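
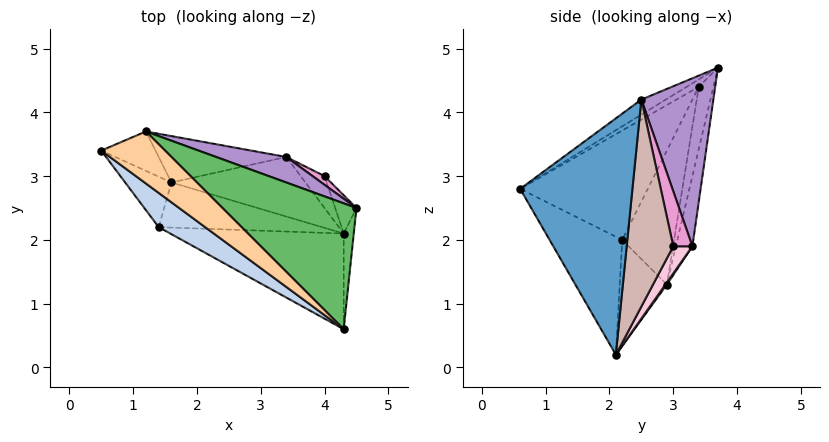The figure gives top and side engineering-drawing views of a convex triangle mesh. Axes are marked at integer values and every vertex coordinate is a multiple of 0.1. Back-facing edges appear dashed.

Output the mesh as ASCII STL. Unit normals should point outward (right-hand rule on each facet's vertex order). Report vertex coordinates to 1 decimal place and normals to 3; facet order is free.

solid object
 facet normal 0.996 -0.074 -0.042
  outer loop
   vertex 4.3 2.1 0.2
   vertex 4.5 2.5 4.2
   vertex 4.3 0.6 2.8
  endloop
 endfacet
 facet normal -0.517 -0.827 0.220
  outer loop
   vertex 1.4 2.2 2.0
   vertex 4.3 0.6 2.8
   vertex 0.5 3.4 4.4
  endloop
 endfacet
 facet normal -0.322 -0.820 -0.473
  outer loop
   vertex 1.4 2.2 2.0
   vertex 4.3 2.1 0.2
   vertex 4.3 0.6 2.8
  endloop
 endfacet
 facet normal -0.093 -0.587 0.805
  outer loop
   vertex 1.2 3.7 4.7
   vertex 0.5 3.4 4.4
   vertex 4.3 0.6 2.8
  endloop
 endfacet
 facet normal -0.090 -0.585 0.806
  outer loop
   vertex 1.2 3.7 4.7
   vertex 4.3 0.6 2.8
   vertex 4.5 2.5 4.2
  endloop
 endfacet
 facet normal -0.288 0.924 -0.251
  outer loop
   vertex 1.6 2.9 1.3
   vertex 0.5 3.4 4.4
   vertex 1.2 3.7 4.7
  endloop
 endfacet
 facet normal -0.944 -0.056 -0.326
  outer loop
   vertex 1.6 2.9 1.3
   vertex 1.4 2.2 2.0
   vertex 0.5 3.4 4.4
  endloop
 endfacet
 facet normal -0.449 -0.564 -0.693
  outer loop
   vertex 1.6 2.9 1.3
   vertex 4.3 2.1 0.2
   vertex 1.4 2.2 2.0
  endloop
 endfacet
 facet normal 0.358 0.922 0.149
  outer loop
   vertex 3.4 3.3 1.9
   vertex 1.2 3.7 4.7
   vertex 4.5 2.5 4.2
  endloop
 endfacet
 facet normal 0.009 0.819 -0.573
  outer loop
   vertex 3.4 3.3 1.9
   vertex 4.3 2.1 0.2
   vertex 1.6 2.9 1.3
  endloop
 endfacet
 facet normal -0.133 0.961 -0.242
  outer loop
   vertex 3.4 3.3 1.9
   vertex 1.6 2.9 1.3
   vertex 1.2 3.7 4.7
  endloop
 endfacet
 facet normal 0.881 0.465 -0.091
  outer loop
   vertex 4.0 3.0 1.9
   vertex 4.5 2.5 4.2
   vertex 4.3 2.1 0.2
  endloop
 endfacet
 facet normal 0.445 0.890 0.097
  outer loop
   vertex 4.0 3.0 1.9
   vertex 3.4 3.3 1.9
   vertex 4.5 2.5 4.2
  endloop
 endfacet
 facet normal 0.416 0.832 -0.367
  outer loop
   vertex 4.0 3.0 1.9
   vertex 4.3 2.1 0.2
   vertex 3.4 3.3 1.9
  endloop
 endfacet
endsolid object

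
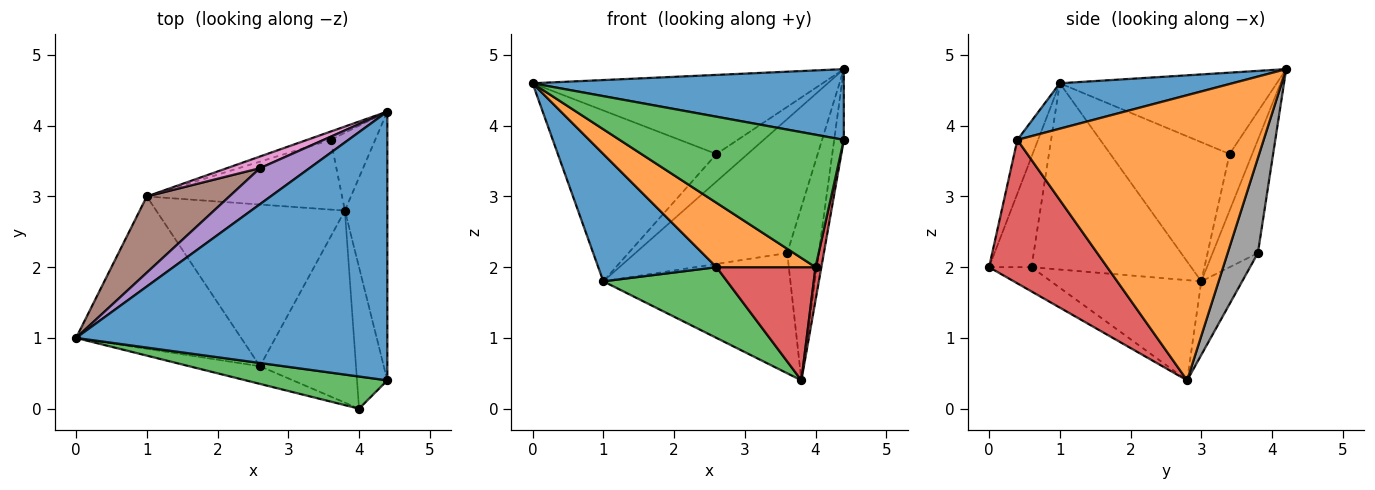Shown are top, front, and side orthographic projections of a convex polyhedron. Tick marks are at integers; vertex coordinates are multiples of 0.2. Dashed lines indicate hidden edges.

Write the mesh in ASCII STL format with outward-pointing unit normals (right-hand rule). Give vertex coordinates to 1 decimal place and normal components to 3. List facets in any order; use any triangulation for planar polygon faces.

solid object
 facet normal 0.140 -0.252 0.958
  outer loop
   vertex 4.4 4.2 4.8
   vertex 0.0 1.0 4.6
   vertex 4.4 0.4 3.8
  endloop
 endfacet
 facet normal 0.988 0.039 -0.147
  outer loop
   vertex 3.8 2.8 0.4
   vertex 4.4 4.2 4.8
   vertex 4.4 0.4 3.8
  endloop
 endfacet
 facet normal -0.089 -0.968 0.235
  outer loop
   vertex 4.0 0.0 2.0
   vertex 4.4 0.4 3.8
   vertex 0.0 1.0 4.6
  endloop
 endfacet
 facet normal 0.977 -0.048 -0.206
  outer loop
   vertex 4.0 0.0 2.0
   vertex 3.8 2.8 0.4
   vertex 4.4 0.4 3.8
  endloop
 endfacet
 facet normal -0.563 0.752 0.343
  outer loop
   vertex 2.6 3.4 3.6
   vertex 0.0 1.0 4.6
   vertex 4.4 4.2 4.8
  endloop
 endfacet
 facet normal -0.566 0.753 0.336
  outer loop
   vertex 2.6 3.4 3.6
   vertex 1.0 3.0 1.8
   vertex 0.0 1.0 4.6
  endloop
 endfacet
 facet normal -0.556 0.765 0.325
  outer loop
   vertex 2.6 3.4 3.6
   vertex 4.4 4.2 4.8
   vertex 1.0 3.0 1.8
  endloop
 endfacet
 facet normal 0.659 0.687 -0.308
  outer loop
   vertex 3.6 3.8 2.2
   vertex 4.4 4.2 4.8
   vertex 3.8 2.8 0.4
  endloop
 endfacet
 facet normal -0.285 0.957 -0.059
  outer loop
   vertex 3.6 3.8 2.2
   vertex 1.0 3.0 1.8
   vertex 4.4 4.2 4.8
  endloop
 endfacet
 facet normal -0.186 0.850 -0.493
  outer loop
   vertex 3.6 3.8 2.2
   vertex 3.8 2.8 0.4
   vertex 1.0 3.0 1.8
  endloop
 endfacet
 facet normal -0.655 -0.485 -0.580
  outer loop
   vertex 2.6 0.6 2.0
   vertex 0.0 1.0 4.6
   vertex 1.0 3.0 1.8
  endloop
 endfacet
 facet normal -0.382 -0.891 -0.245
  outer loop
   vertex 2.6 0.6 2.0
   vertex 4.0 0.0 2.0
   vertex 0.0 1.0 4.6
  endloop
 endfacet
 facet normal -0.438 -0.360 -0.824
  outer loop
   vertex 2.6 0.6 2.0
   vertex 1.0 3.0 1.8
   vertex 3.8 2.8 0.4
  endloop
 endfacet
 facet normal -0.213 -0.496 -0.842
  outer loop
   vertex 2.6 0.6 2.0
   vertex 3.8 2.8 0.4
   vertex 4.0 0.0 2.0
  endloop
 endfacet
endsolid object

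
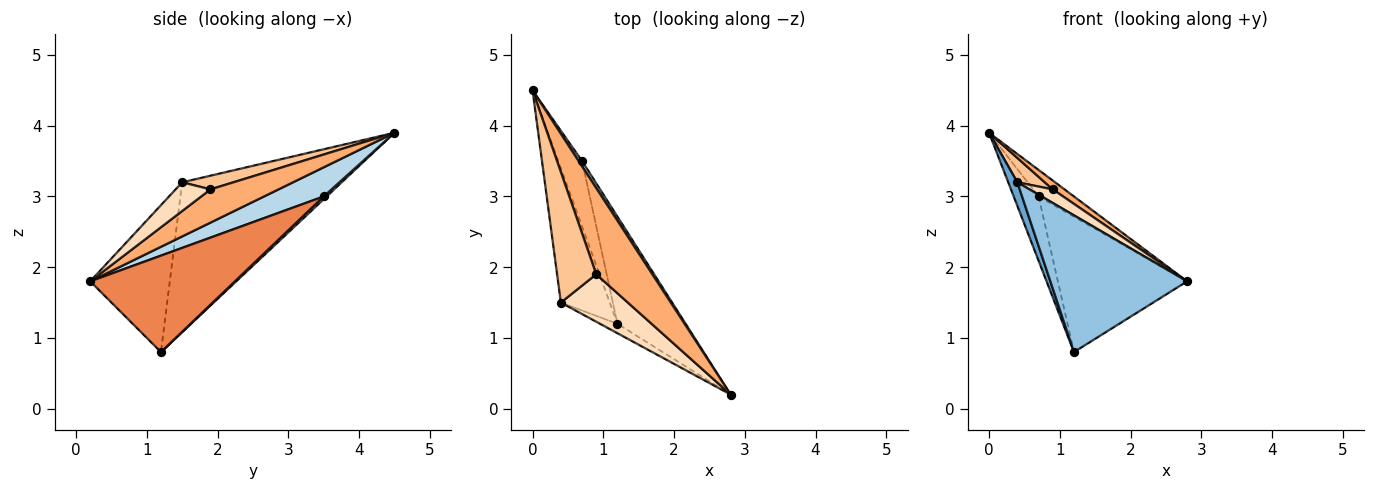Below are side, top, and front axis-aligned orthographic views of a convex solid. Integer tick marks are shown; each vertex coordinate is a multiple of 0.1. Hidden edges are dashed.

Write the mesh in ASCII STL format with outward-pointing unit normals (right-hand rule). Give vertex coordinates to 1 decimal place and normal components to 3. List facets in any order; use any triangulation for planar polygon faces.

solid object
 facet normal -0.949 -0.054 -0.310
  outer loop
   vertex 0.4 1.5 3.2
   vertex 0.0 4.5 3.9
   vertex 1.2 1.2 0.8
  endloop
 endfacet
 facet normal -0.502 -0.863 -0.060
  outer loop
   vertex 0.4 1.5 3.2
   vertex 1.2 1.2 0.8
   vertex 2.8 0.2 1.8
  endloop
 endfacet
 facet normal 0.856 0.508 0.102
  outer loop
   vertex 0.7 3.5 3.0
   vertex 0.0 4.5 3.9
   vertex 2.8 0.2 1.8
  endloop
 endfacet
 facet normal 0.083 0.698 -0.711
  outer loop
   vertex 0.7 3.5 3.0
   vertex 1.2 1.2 0.8
   vertex 0.0 4.5 3.9
  endloop
 endfacet
 facet normal 0.660 0.589 -0.466
  outer loop
   vertex 0.7 3.5 3.0
   vertex 2.8 0.2 1.8
   vertex 1.2 1.2 0.8
  endloop
 endfacet
 facet normal 0.508 -0.088 0.857
  outer loop
   vertex 0.9 1.9 3.1
   vertex 2.8 0.2 1.8
   vertex 0.0 4.5 3.9
  endloop
 endfacet
 facet normal 0.325 -0.174 0.930
  outer loop
   vertex 0.9 1.9 3.1
   vertex 0.0 4.5 3.9
   vertex 0.4 1.5 3.2
  endloop
 endfacet
 facet normal 0.381 -0.254 0.889
  outer loop
   vertex 0.9 1.9 3.1
   vertex 0.4 1.5 3.2
   vertex 2.8 0.2 1.8
  endloop
 endfacet
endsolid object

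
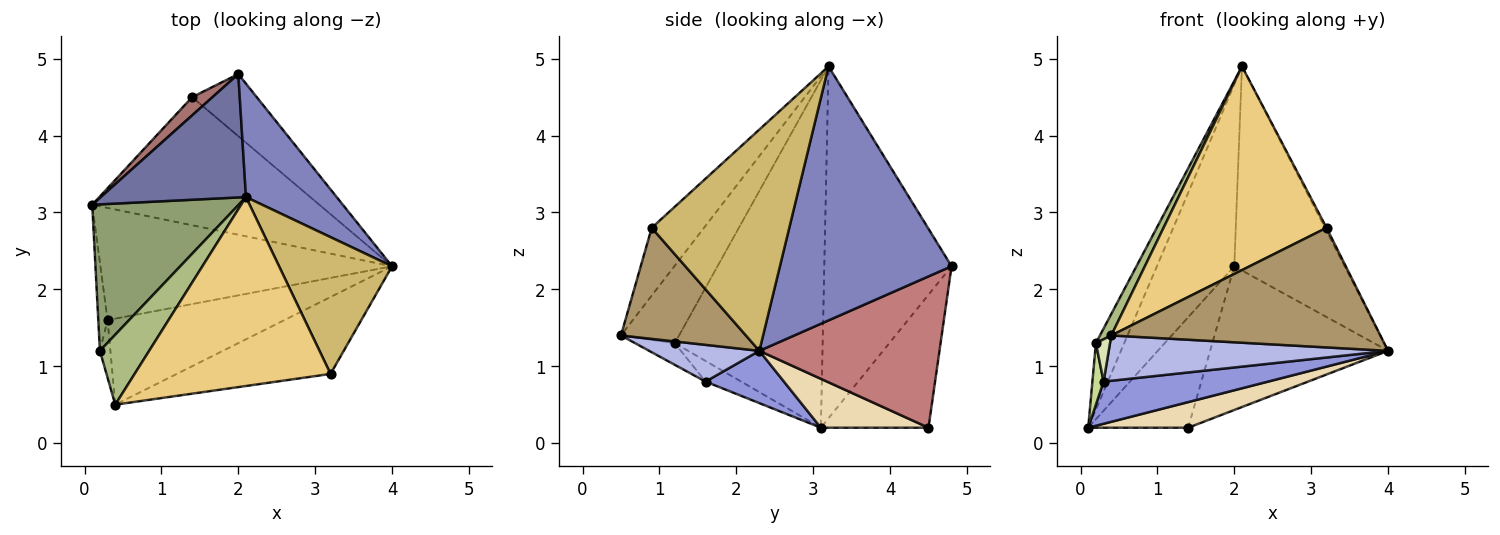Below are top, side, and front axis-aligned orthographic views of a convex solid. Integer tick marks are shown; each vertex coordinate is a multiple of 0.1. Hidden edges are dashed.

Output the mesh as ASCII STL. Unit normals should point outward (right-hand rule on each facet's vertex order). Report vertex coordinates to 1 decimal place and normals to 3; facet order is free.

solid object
 facet normal -0.806 0.490 0.332
  outer loop
   vertex 2.0 4.8 2.3
   vertex 0.1 3.1 0.2
   vertex 2.1 3.2 4.9
  endloop
 endfacet
 facet normal 0.806 0.518 0.288
  outer loop
   vertex 2.0 4.8 2.3
   vertex 2.1 3.2 4.9
   vertex 4.0 2.3 1.2
  endloop
 endfacet
 facet normal 0.165 -0.347 -0.923
  outer loop
   vertex 0.3 1.6 0.8
   vertex 0.1 3.1 0.2
   vertex 4.0 2.3 1.2
  endloop
 endfacet
 facet normal 0.181 -0.458 -0.870
  outer loop
   vertex 0.3 1.6 0.8
   vertex 4.0 2.3 1.2
   vertex 0.4 0.5 1.4
  endloop
 endfacet
 facet normal -0.907 0.174 0.382
  outer loop
   vertex 0.2 1.2 1.3
   vertex 2.1 3.2 4.9
   vertex 0.1 3.1 0.2
  endloop
 endfacet
 facet normal -0.833 -0.162 0.530
  outer loop
   vertex 0.2 1.2 1.3
   vertex 0.4 0.5 1.4
   vertex 2.1 3.2 4.9
  endloop
 endfacet
 facet normal -0.876 -0.275 -0.395
  outer loop
   vertex 0.2 1.2 1.3
   vertex 0.1 3.1 0.2
   vertex 0.3 1.6 0.8
  endloop
 endfacet
 facet normal -0.857 -0.304 -0.415
  outer loop
   vertex 0.2 1.2 1.3
   vertex 0.3 1.6 0.8
   vertex 0.4 0.5 1.4
  endloop
 endfacet
 facet normal 0.364 -0.784 -0.504
  outer loop
   vertex 3.2 0.9 2.8
   vertex 0.4 0.5 1.4
   vertex 4.0 2.3 1.2
  endloop
 endfacet
 facet normal 0.891 0.011 0.455
  outer loop
   vertex 3.2 0.9 2.8
   vertex 4.0 2.3 1.2
   vertex 2.1 3.2 4.9
  endloop
 endfacet
 facet normal -0.229 -0.714 0.662
  outer loop
   vertex 3.2 0.9 2.8
   vertex 2.1 3.2 4.9
   vertex 0.4 0.5 1.4
  endloop
 endfacet
 facet normal 0.207 -0.192 -0.959
  outer loop
   vertex 1.4 4.5 0.2
   vertex 4.0 2.3 1.2
   vertex 0.1 3.1 0.2
  endloop
 endfacet
 facet normal -0.728 0.676 0.111
  outer loop
   vertex 1.4 4.5 0.2
   vertex 0.1 3.1 0.2
   vertex 2.0 4.8 2.3
  endloop
 endfacet
 facet normal 0.681 0.672 -0.291
  outer loop
   vertex 1.4 4.5 0.2
   vertex 2.0 4.8 2.3
   vertex 4.0 2.3 1.2
  endloop
 endfacet
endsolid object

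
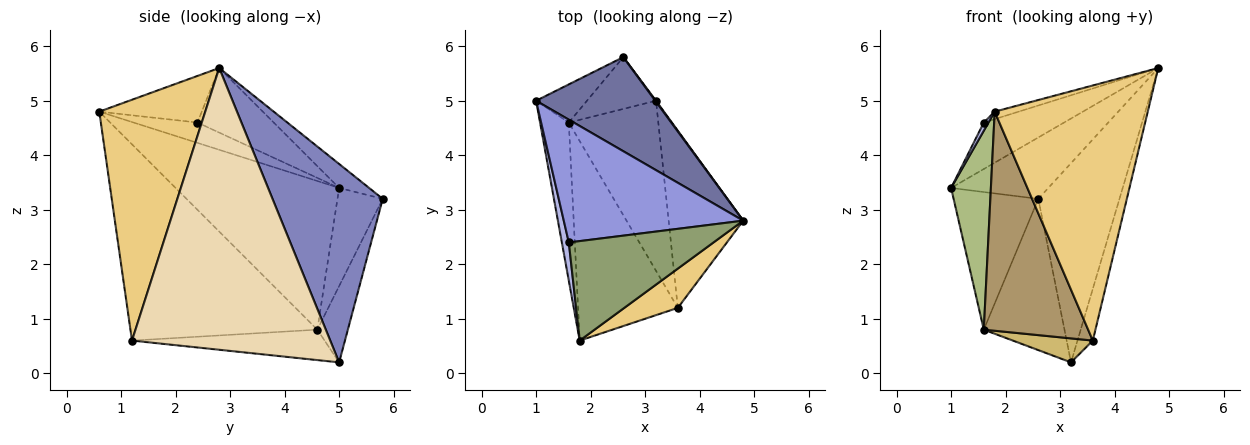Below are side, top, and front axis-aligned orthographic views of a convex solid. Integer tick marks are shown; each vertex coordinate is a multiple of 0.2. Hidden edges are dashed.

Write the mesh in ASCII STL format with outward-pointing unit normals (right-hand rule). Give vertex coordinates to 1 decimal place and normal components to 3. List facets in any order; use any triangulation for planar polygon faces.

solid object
 facet normal -0.166 0.539 0.826
  outer loop
   vertex 2.6 5.8 3.2
   vertex 1.0 5.0 3.4
   vertex 4.8 2.8 5.6
  endloop
 endfacet
 facet normal 0.805 0.593 0.003
  outer loop
   vertex 2.6 5.8 3.2
   vertex 4.8 2.8 5.6
   vertex 3.2 5.0 0.2
  endloop
 endfacet
 facet normal -0.319 0.336 0.886
  outer loop
   vertex 1.6 2.4 4.6
   vertex 4.8 2.8 5.6
   vertex 1.0 5.0 3.4
  endloop
 endfacet
 facet normal -0.944 -0.069 0.322
  outer loop
   vertex 1.6 2.4 4.6
   vertex 1.0 5.0 3.4
   vertex 1.8 0.6 4.8
  endloop
 endfacet
 facet normal -0.306 0.072 0.949
  outer loop
   vertex 1.6 2.4 4.6
   vertex 1.8 0.6 4.8
   vertex 4.8 2.8 5.6
  endloop
 endfacet
 facet normal -0.955 -0.232 -0.185
  outer loop
   vertex 1.6 4.6 0.8
   vertex 1.8 0.6 4.8
   vertex 1.0 5.0 3.4
  endloop
 endfacet
 facet normal -0.458 0.857 -0.237
  outer loop
   vertex 1.6 4.6 0.8
   vertex 1.0 5.0 3.4
   vertex 2.6 5.8 3.2
  endloop
 endfacet
 facet normal -0.337 0.891 -0.305
  outer loop
   vertex 1.6 4.6 0.8
   vertex 2.6 5.8 3.2
   vertex 3.2 5.0 0.2
  endloop
 endfacet
 facet normal -0.798 -0.446 -0.406
  outer loop
   vertex 3.6 1.2 0.6
   vertex 1.8 0.6 4.8
   vertex 1.6 4.6 0.8
  endloop
 endfacet
 facet normal -0.319 -0.132 -0.939
  outer loop
   vertex 3.6 1.2 0.6
   vertex 1.6 4.6 0.8
   vertex 3.2 5.0 0.2
  endloop
 endfacet
 facet normal 0.565 -0.816 0.125
  outer loop
   vertex 3.6 1.2 0.6
   vertex 4.8 2.8 5.6
   vertex 1.8 0.6 4.8
  endloop
 endfacet
 facet normal 0.964 0.075 -0.255
  outer loop
   vertex 3.6 1.2 0.6
   vertex 3.2 5.0 0.2
   vertex 4.8 2.8 5.6
  endloop
 endfacet
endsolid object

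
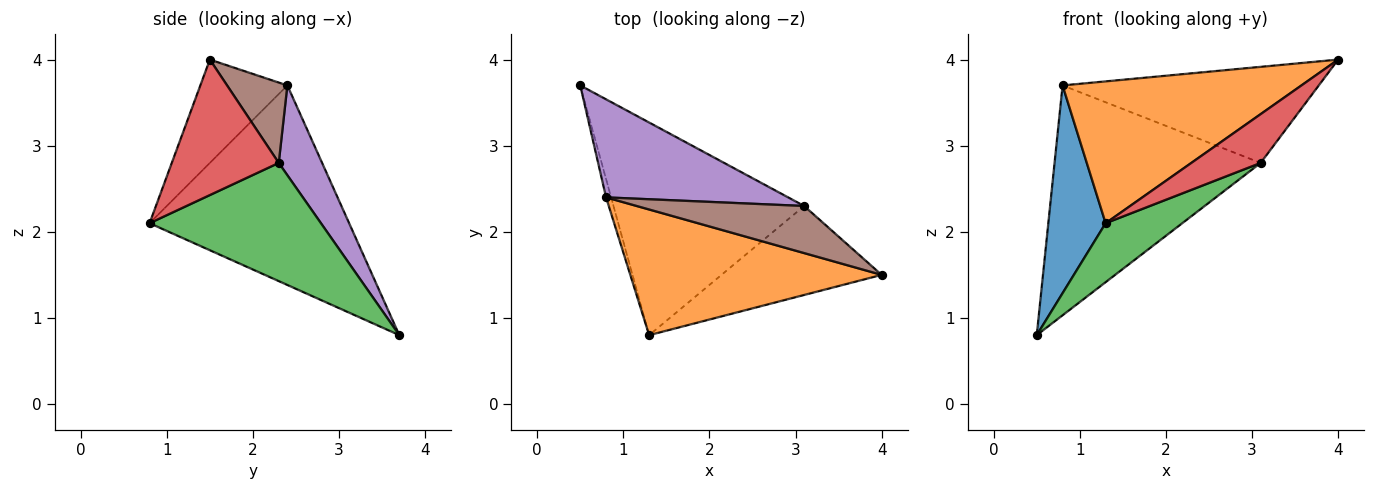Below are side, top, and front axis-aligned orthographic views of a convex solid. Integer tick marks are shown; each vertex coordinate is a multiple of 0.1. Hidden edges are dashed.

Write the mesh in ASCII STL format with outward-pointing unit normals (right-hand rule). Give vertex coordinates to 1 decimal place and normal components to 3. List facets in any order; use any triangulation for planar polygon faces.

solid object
 facet normal -0.961 -0.276 -0.024
  outer loop
   vertex 0.8 2.4 3.7
   vertex 0.5 3.7 0.8
   vertex 1.3 0.8 2.1
  endloop
 endfacet
 facet normal -0.263 -0.722 0.640
  outer loop
   vertex 0.8 2.4 3.7
   vertex 1.3 0.8 2.1
   vertex 4.0 1.5 4.0
  endloop
 endfacet
 facet normal 0.513 -0.229 -0.827
  outer loop
   vertex 3.1 2.3 2.8
   vertex 1.3 0.8 2.1
   vertex 0.5 3.7 0.8
  endloop
 endfacet
 facet normal 0.596 -0.386 -0.704
  outer loop
   vertex 3.1 2.3 2.8
   vertex 4.0 1.5 4.0
   vertex 1.3 0.8 2.1
  endloop
 endfacet
 facet normal 0.190 0.903 0.385
  outer loop
   vertex 3.1 2.3 2.8
   vertex 0.5 3.7 0.8
   vertex 0.8 2.4 3.7
  endloop
 endfacet
 facet normal 0.207 0.879 0.431
  outer loop
   vertex 3.1 2.3 2.8
   vertex 0.8 2.4 3.7
   vertex 4.0 1.5 4.0
  endloop
 endfacet
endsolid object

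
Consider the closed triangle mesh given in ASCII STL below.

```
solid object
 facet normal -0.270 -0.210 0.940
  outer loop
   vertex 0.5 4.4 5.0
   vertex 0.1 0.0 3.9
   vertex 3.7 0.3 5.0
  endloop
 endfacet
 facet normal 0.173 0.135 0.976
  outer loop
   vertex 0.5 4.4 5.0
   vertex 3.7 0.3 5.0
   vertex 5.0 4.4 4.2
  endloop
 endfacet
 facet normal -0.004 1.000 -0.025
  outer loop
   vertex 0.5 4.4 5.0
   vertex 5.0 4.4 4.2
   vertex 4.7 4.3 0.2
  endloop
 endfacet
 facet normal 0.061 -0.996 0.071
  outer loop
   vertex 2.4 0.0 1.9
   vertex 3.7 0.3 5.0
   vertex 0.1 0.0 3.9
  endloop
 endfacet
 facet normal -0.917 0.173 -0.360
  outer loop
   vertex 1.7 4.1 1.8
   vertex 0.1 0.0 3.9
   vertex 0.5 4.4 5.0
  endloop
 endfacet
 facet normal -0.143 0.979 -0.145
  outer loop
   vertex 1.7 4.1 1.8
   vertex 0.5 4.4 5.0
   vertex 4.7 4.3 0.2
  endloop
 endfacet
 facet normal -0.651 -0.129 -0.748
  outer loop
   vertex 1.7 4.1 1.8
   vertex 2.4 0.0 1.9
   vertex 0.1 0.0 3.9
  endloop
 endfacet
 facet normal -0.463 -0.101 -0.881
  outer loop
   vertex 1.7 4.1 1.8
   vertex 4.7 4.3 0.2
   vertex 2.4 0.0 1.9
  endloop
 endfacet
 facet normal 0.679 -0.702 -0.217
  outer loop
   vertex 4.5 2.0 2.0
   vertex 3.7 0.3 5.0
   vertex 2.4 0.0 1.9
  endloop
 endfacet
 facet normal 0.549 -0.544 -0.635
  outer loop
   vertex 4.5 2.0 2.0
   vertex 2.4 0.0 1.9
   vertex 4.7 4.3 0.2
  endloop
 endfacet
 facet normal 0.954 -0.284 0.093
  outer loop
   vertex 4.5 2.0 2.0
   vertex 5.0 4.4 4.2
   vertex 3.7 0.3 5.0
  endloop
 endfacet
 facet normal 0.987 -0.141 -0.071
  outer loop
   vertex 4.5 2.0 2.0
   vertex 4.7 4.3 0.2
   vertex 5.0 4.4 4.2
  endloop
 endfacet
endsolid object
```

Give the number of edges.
18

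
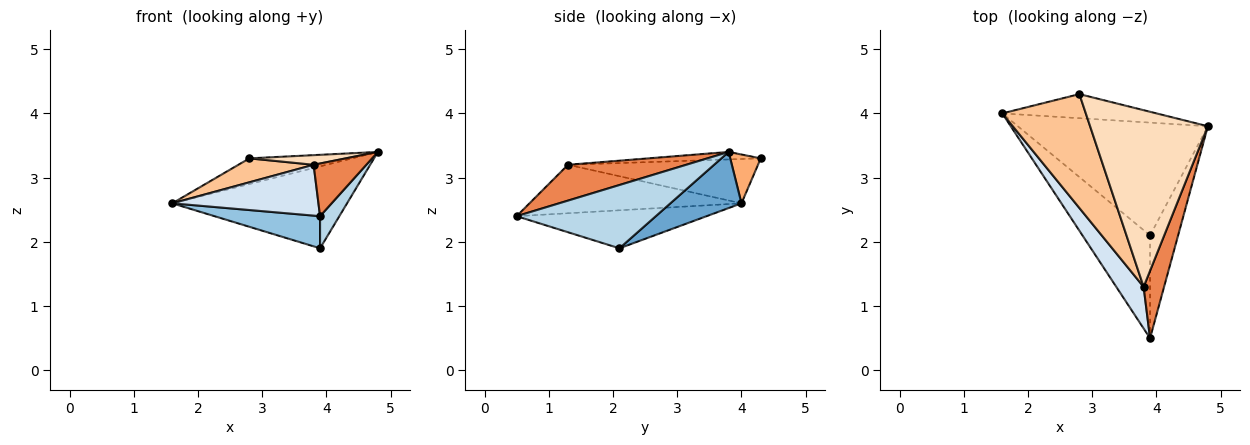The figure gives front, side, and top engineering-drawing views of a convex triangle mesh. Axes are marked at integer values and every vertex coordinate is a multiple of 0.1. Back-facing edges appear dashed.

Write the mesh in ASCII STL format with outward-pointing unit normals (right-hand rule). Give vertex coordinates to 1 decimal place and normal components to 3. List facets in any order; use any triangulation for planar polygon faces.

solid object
 facet normal 0.232 0.571 -0.787
  outer loop
   vertex 3.9 2.1 1.9
   vertex 1.6 4.0 2.6
   vertex 4.8 3.8 3.4
  endloop
 endfacet
 facet normal -0.473 -0.263 -0.841
  outer loop
   vertex 3.9 2.1 1.9
   vertex 3.9 0.5 2.4
   vertex 1.6 4.0 2.6
  endloop
 endfacet
 facet normal 0.907 -0.126 -0.402
  outer loop
   vertex 3.9 2.1 1.9
   vertex 4.8 3.8 3.4
   vertex 3.9 0.5 2.4
  endloop
 endfacet
 facet normal -0.747 -0.515 0.421
  outer loop
   vertex 3.8 1.3 3.2
   vertex 1.6 4.0 2.6
   vertex 3.9 0.5 2.4
  endloop
 endfacet
 facet normal 0.810 -0.361 0.462
  outer loop
   vertex 3.8 1.3 3.2
   vertex 3.9 0.5 2.4
   vertex 4.8 3.8 3.4
  endloop
 endfacet
 facet normal 0.212 0.713 -0.668
  outer loop
   vertex 2.8 4.3 3.3
   vertex 4.8 3.8 3.4
   vertex 1.6 4.0 2.6
  endloop
 endfacet
 facet normal -0.461 -0.183 0.868
  outer loop
   vertex 2.8 4.3 3.3
   vertex 1.6 4.0 2.6
   vertex 3.8 1.3 3.2
  endloop
 endfacet
 facet normal -0.063 -0.054 0.997
  outer loop
   vertex 2.8 4.3 3.3
   vertex 3.8 1.3 3.2
   vertex 4.8 3.8 3.4
  endloop
 endfacet
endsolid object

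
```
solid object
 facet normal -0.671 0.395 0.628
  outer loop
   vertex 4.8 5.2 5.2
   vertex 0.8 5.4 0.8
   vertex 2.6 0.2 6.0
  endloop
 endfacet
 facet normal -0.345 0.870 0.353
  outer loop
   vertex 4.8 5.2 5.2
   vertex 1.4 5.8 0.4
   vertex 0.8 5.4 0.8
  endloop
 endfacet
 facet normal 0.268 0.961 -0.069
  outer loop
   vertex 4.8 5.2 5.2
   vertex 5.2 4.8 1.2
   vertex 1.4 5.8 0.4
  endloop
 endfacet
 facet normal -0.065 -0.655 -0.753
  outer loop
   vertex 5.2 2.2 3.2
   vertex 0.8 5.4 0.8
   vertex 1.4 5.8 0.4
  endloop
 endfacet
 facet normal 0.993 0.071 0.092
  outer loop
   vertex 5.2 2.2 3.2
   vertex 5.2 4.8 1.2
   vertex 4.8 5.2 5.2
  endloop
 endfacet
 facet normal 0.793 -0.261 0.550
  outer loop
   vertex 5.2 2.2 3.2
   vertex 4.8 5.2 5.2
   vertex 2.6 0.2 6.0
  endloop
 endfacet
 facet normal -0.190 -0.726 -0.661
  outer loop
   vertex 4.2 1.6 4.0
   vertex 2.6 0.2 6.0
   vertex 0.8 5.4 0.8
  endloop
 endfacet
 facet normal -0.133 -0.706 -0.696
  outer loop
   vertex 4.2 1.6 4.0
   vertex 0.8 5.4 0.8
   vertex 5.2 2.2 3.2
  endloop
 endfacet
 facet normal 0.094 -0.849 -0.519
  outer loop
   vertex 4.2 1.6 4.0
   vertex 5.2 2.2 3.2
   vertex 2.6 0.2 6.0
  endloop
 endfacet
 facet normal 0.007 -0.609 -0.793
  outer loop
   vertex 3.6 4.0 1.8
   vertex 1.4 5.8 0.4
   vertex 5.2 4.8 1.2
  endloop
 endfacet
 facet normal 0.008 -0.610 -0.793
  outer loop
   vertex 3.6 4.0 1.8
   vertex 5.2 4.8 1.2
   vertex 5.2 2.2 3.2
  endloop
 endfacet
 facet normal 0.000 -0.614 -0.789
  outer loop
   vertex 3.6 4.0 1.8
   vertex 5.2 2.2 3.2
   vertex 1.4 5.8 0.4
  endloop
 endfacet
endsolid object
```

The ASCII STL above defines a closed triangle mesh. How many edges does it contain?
18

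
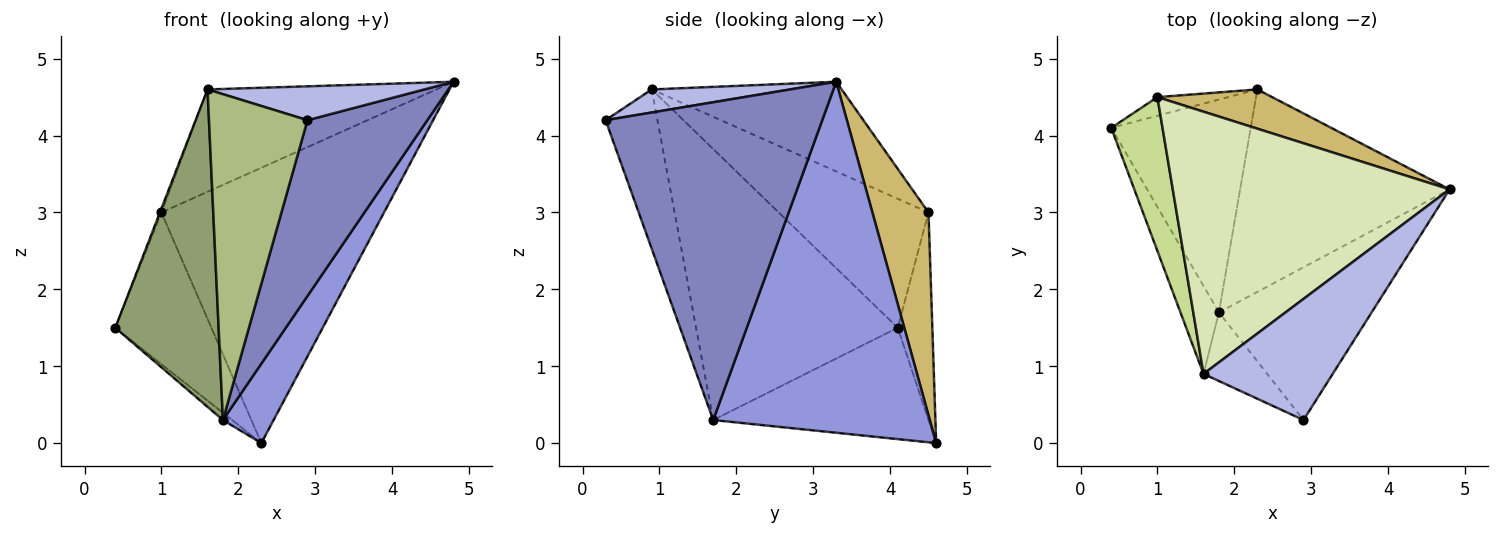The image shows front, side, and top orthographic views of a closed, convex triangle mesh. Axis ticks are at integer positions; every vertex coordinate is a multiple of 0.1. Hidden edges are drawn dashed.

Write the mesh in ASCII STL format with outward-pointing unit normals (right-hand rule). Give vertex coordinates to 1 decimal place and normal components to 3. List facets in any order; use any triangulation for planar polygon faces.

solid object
 facet normal -0.624 0.027 -0.781
  outer loop
   vertex 1.8 1.7 0.3
   vertex 0.4 4.1 1.5
   vertex 2.3 4.6 0.0
  endloop
 endfacet
 facet normal 0.807 -0.446 -0.388
  outer loop
   vertex 1.8 1.7 0.3
   vertex 4.8 3.3 4.7
   vertex 2.9 0.3 4.2
  endloop
 endfacet
 facet normal 0.842 -0.197 -0.502
  outer loop
   vertex 1.8 1.7 0.3
   vertex 2.3 4.6 0.0
   vertex 4.8 3.3 4.7
  endloop
 endfacet
 facet normal 0.169 -0.266 0.949
  outer loop
   vertex 1.6 0.9 4.6
   vertex 2.9 0.3 4.2
   vertex 4.8 3.3 4.7
  endloop
 endfacet
 facet normal -0.883 -0.452 -0.125
  outer loop
   vertex 1.6 0.9 4.6
   vertex 0.4 4.1 1.5
   vertex 1.8 1.7 0.3
  endloop
 endfacet
 facet normal -0.458 -0.870 -0.183
  outer loop
   vertex 1.6 0.9 4.6
   vertex 1.8 1.7 0.3
   vertex 2.9 0.3 4.2
  endloop
 endfacet
 facet normal -0.929 0.009 0.369
  outer loop
   vertex 1.0 4.5 3.0
   vertex 0.4 4.1 1.5
   vertex 1.6 0.9 4.6
  endloop
 endfacet
 facet normal -0.289 0.348 0.892
  outer loop
   vertex 1.0 4.5 3.0
   vertex 1.6 0.9 4.6
   vertex 4.8 3.3 4.7
  endloop
 endfacet
 facet normal -0.336 0.935 -0.115
  outer loop
   vertex 1.0 4.5 3.0
   vertex 2.3 4.6 0.0
   vertex 0.4 4.1 1.5
  endloop
 endfacet
 facet normal 0.242 0.961 0.137
  outer loop
   vertex 1.0 4.5 3.0
   vertex 4.8 3.3 4.7
   vertex 2.3 4.6 0.0
  endloop
 endfacet
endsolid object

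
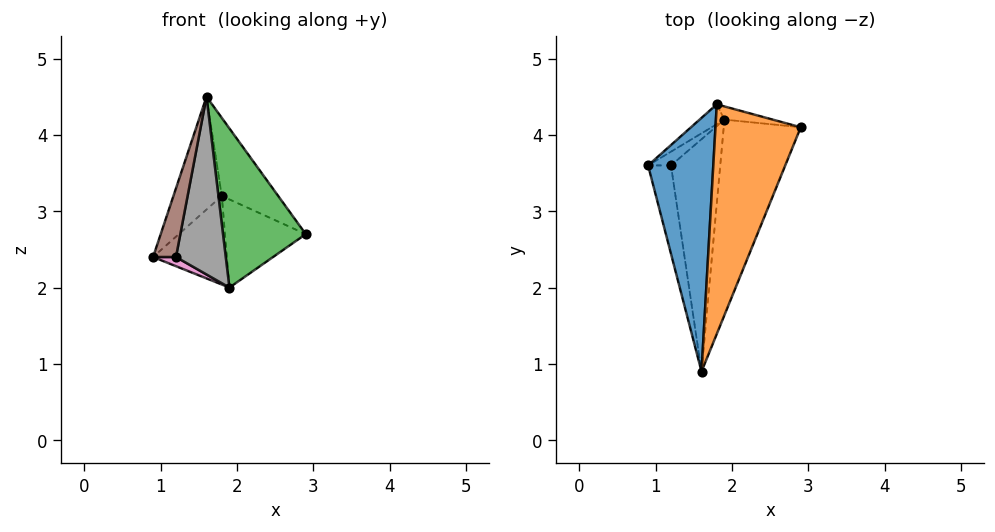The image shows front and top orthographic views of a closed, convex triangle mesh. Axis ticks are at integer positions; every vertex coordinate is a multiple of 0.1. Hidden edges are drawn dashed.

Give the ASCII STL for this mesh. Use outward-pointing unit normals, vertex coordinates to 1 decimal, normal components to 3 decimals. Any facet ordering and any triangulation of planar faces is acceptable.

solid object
 facet normal -0.761 0.264 0.593
  outer loop
   vertex 1.8 4.4 3.2
   vertex 0.9 3.6 2.4
   vertex 1.6 0.9 4.5
  endloop
 endfacet
 facet normal 0.460 0.286 0.841
  outer loop
   vertex 1.8 4.4 3.2
   vertex 1.6 0.9 4.5
   vertex 2.9 4.1 2.7
  endloop
 endfacet
 facet normal 0.433 -0.569 -0.699
  outer loop
   vertex 1.9 4.2 2.0
   vertex 2.9 4.1 2.7
   vertex 1.6 0.9 4.5
  endloop
 endfacet
 facet normal -0.558 0.810 -0.181
  outer loop
   vertex 1.9 4.2 2.0
   vertex 0.9 3.6 2.4
   vertex 1.8 4.4 3.2
  endloop
 endfacet
 facet normal 0.198 0.969 -0.145
  outer loop
   vertex 1.9 4.2 2.0
   vertex 1.8 4.4 3.2
   vertex 2.9 4.1 2.7
  endloop
 endfacet
 facet normal 0.000 -0.614 -0.789
  outer loop
   vertex 1.2 3.6 2.4
   vertex 1.6 0.9 4.5
   vertex 0.9 3.6 2.4
  endloop
 endfacet
 facet normal 0.000 -0.555 -0.832
  outer loop
   vertex 1.2 3.6 2.4
   vertex 0.9 3.6 2.4
   vertex 1.9 4.2 2.0
  endloop
 endfacet
 facet normal 0.067 -0.606 -0.792
  outer loop
   vertex 1.2 3.6 2.4
   vertex 1.9 4.2 2.0
   vertex 1.6 0.9 4.5
  endloop
 endfacet
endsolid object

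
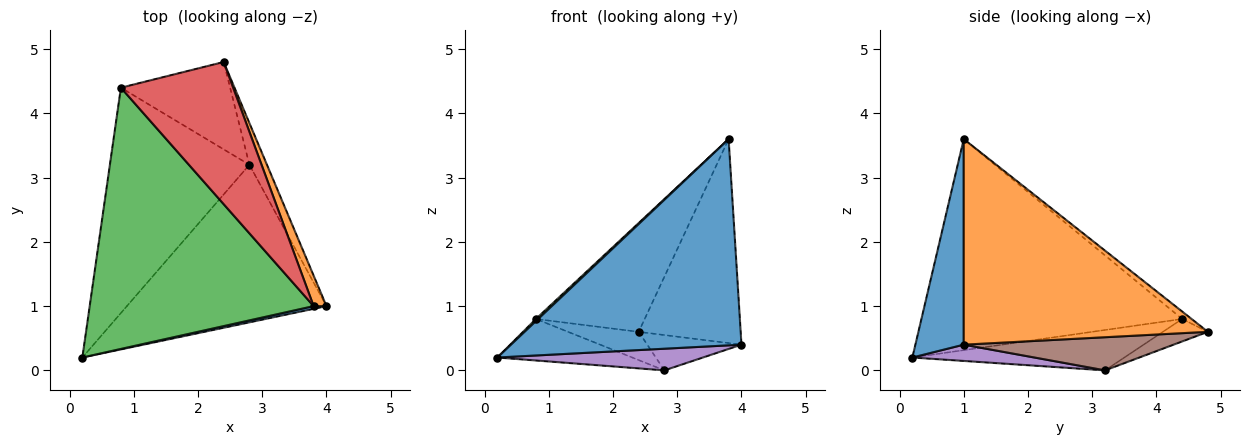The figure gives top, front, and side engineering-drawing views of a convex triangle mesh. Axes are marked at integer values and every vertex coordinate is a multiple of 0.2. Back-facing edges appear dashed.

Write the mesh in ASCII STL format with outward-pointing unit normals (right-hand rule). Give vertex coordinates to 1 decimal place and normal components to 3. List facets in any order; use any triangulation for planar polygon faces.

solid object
 facet normal 0.205 -0.979 0.013
  outer loop
   vertex 3.8 1.0 3.6
   vertex 0.2 0.2 0.2
   vertex 4.0 1.0 0.4
  endloop
 endfacet
 facet normal 0.921 0.385 0.058
  outer loop
   vertex 3.8 1.0 3.6
   vertex 4.0 1.0 0.4
   vertex 2.4 4.8 0.6
  endloop
 endfacet
 facet normal -0.686 -0.006 0.728
  outer loop
   vertex 0.8 4.4 0.8
   vertex 0.2 0.2 0.2
   vertex 3.8 1.0 3.6
  endloop
 endfacet
 facet normal -0.053 0.607 0.793
  outer loop
   vertex 0.8 4.4 0.8
   vertex 3.8 1.0 3.6
   vertex 2.4 4.8 0.6
  endloop
 endfacet
 facet normal 0.081 -0.136 -0.987
  outer loop
   vertex 2.8 3.2 0.0
   vertex 4.0 1.0 0.4
   vertex 0.2 0.2 0.2
  endloop
 endfacet
 facet normal 0.821 0.369 -0.436
  outer loop
   vertex 2.8 3.2 0.0
   vertex 2.4 4.8 0.6
   vertex 4.0 1.0 0.4
  endloop
 endfacet
 facet normal -0.274 0.174 -0.946
  outer loop
   vertex 2.8 3.2 0.0
   vertex 0.2 0.2 0.2
   vertex 0.8 4.4 0.8
  endloop
 endfacet
 facet normal -0.192 0.302 -0.934
  outer loop
   vertex 2.8 3.2 0.0
   vertex 0.8 4.4 0.8
   vertex 2.4 4.8 0.6
  endloop
 endfacet
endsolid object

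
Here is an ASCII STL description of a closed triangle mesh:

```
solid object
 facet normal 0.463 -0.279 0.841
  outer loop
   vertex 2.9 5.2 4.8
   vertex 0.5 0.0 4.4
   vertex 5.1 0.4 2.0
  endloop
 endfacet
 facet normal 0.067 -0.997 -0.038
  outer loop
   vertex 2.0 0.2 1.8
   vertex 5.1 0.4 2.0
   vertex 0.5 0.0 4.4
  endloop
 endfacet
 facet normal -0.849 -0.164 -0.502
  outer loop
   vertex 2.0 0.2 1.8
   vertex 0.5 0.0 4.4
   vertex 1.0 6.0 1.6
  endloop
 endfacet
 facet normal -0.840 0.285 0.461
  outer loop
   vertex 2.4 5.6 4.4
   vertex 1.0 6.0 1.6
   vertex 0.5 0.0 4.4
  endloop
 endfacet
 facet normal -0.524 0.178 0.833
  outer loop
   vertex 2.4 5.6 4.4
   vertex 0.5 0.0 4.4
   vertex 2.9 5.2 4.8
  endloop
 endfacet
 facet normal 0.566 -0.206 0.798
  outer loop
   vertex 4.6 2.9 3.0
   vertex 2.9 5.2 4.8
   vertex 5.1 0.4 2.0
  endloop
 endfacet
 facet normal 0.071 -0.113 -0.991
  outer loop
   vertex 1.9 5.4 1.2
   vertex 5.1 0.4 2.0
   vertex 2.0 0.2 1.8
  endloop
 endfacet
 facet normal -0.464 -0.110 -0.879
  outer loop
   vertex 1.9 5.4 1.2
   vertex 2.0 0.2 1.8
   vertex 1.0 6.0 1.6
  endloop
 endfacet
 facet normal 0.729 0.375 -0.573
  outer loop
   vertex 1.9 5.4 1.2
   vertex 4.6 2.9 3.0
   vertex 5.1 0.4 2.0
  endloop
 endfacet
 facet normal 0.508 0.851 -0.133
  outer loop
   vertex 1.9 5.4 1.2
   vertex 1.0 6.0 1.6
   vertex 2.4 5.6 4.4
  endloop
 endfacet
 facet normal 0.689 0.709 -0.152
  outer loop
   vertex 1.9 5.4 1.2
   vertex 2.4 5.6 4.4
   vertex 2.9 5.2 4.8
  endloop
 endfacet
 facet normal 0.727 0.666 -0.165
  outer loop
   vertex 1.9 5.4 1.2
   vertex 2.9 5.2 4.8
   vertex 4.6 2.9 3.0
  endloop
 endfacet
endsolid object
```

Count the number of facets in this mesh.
12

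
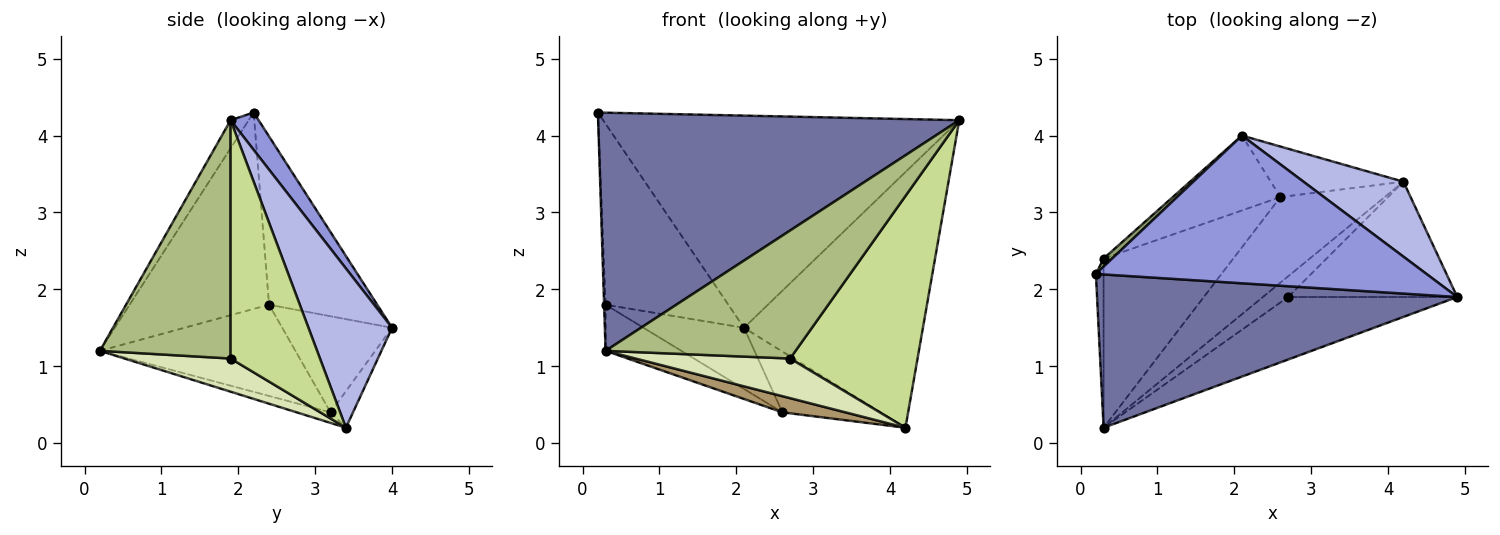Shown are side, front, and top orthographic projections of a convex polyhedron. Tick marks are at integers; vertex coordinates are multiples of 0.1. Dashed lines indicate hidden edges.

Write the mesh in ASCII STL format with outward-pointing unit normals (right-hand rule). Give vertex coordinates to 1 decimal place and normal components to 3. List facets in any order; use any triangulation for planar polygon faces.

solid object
 facet normal -0.042 -0.840 0.541
  outer loop
   vertex 0.3 0.2 1.2
   vertex 4.9 1.9 4.2
   vertex 0.2 2.2 4.3
  endloop
 endfacet
 facet normal -0.999 0.011 -0.039
  outer loop
   vertex 0.3 2.4 1.8
   vertex 0.3 0.2 1.2
   vertex 0.2 2.2 4.3
  endloop
 endfacet
 facet normal 0.064 0.819 0.570
  outer loop
   vertex 2.1 4.0 1.5
   vertex 0.2 2.2 4.3
   vertex 4.9 1.9 4.2
  endloop
 endfacet
 facet normal 0.409 0.876 0.257
  outer loop
   vertex 2.1 4.0 1.5
   vertex 4.9 1.9 4.2
   vertex 4.2 3.4 0.2
  endloop
 endfacet
 facet normal -0.661 0.750 0.034
  outer loop
   vertex 2.1 4.0 1.5
   vertex 0.3 2.4 1.8
   vertex 0.2 2.2 4.3
  endloop
 endfacet
 facet normal 0.526 -0.764 -0.373
  outer loop
   vertex 2.7 1.9 1.1
   vertex 4.9 1.9 4.2
   vertex 0.3 0.2 1.2
  endloop
 endfacet
 facet normal 0.532 -0.758 -0.377
  outer loop
   vertex 2.7 1.9 1.1
   vertex 4.2 3.4 0.2
   vertex 4.9 1.9 4.2
  endloop
 endfacet
 facet normal 0.520 -0.757 -0.396
  outer loop
   vertex 2.7 1.9 1.1
   vertex 0.3 0.2 1.2
   vertex 4.2 3.4 0.2
  endloop
 endfacet
 facet normal -0.099 -0.185 -0.978
  outer loop
   vertex 2.6 3.2 0.4
   vertex 4.2 3.4 0.2
   vertex 0.3 0.2 1.2
  endloop
 endfacet
 facet normal -0.562 0.218 -0.798
  outer loop
   vertex 2.6 3.2 0.4
   vertex 0.3 0.2 1.2
   vertex 0.3 2.4 1.8
  endloop
 endfacet
 facet normal -0.173 0.757 -0.630
  outer loop
   vertex 2.6 3.2 0.4
   vertex 2.1 4.0 1.5
   vertex 4.2 3.4 0.2
  endloop
 endfacet
 facet normal -0.569 0.520 -0.637
  outer loop
   vertex 2.6 3.2 0.4
   vertex 0.3 2.4 1.8
   vertex 2.1 4.0 1.5
  endloop
 endfacet
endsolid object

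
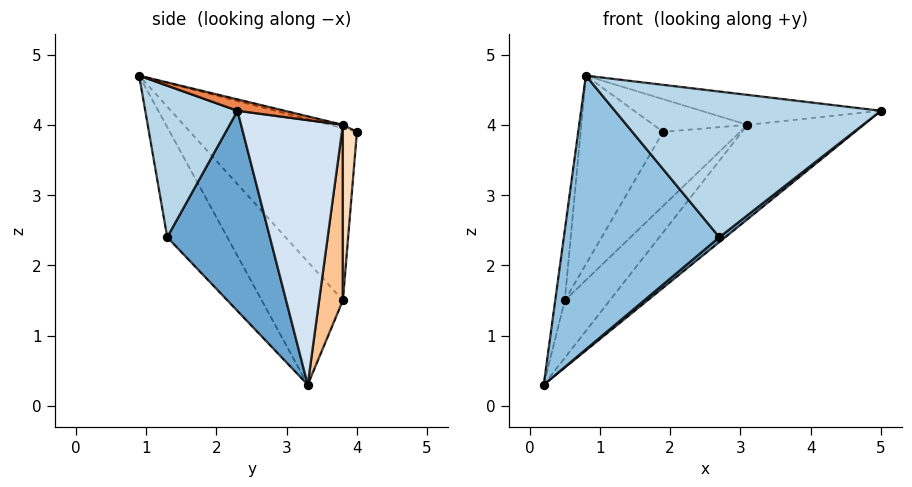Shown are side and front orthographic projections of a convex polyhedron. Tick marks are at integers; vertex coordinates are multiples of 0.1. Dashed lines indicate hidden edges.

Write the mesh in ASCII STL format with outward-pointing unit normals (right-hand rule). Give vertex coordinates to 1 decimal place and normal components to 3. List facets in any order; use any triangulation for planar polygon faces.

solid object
 facet normal 0.626 -0.036 -0.779
  outer loop
   vertex 2.7 1.3 2.4
   vertex 0.2 3.3 0.3
   vertex 5.0 2.3 4.2
  endloop
 endfacet
 facet normal -0.327 -0.848 -0.418
  outer loop
   vertex 2.7 1.3 2.4
   vertex 0.8 0.9 4.7
   vertex 0.2 3.3 0.3
  endloop
 endfacet
 facet normal 0.326 -0.940 0.106
  outer loop
   vertex 2.7 1.3 2.4
   vertex 5.0 2.3 4.2
   vertex 0.8 0.9 4.7
  endloop
 endfacet
 facet normal 0.560 0.640 -0.526
  outer loop
   vertex 3.1 3.8 4.0
   vertex 5.0 2.3 4.2
   vertex 0.2 3.3 0.3
  endloop
 endfacet
 facet normal 0.051 0.196 0.979
  outer loop
   vertex 3.1 3.8 4.0
   vertex 0.8 0.9 4.7
   vertex 5.0 2.3 4.2
  endloop
 endfacet
 facet normal -0.037 0.262 0.964
  outer loop
   vertex 3.1 3.8 4.0
   vertex 1.9 4.0 3.9
   vertex 0.8 0.9 4.7
  endloop
 endfacet
 facet normal 0.420 0.796 -0.437
  outer loop
   vertex 0.5 3.8 1.5
   vertex 3.1 3.8 4.0
   vertex 0.2 3.3 0.3
  endloop
 endfacet
 facet normal 0.176 0.967 -0.184
  outer loop
   vertex 0.5 3.8 1.5
   vertex 1.9 4.0 3.9
   vertex 3.1 3.8 4.0
  endloop
 endfacet
 facet normal -0.974 0.115 0.196
  outer loop
   vertex 0.5 3.8 1.5
   vertex 0.2 3.3 0.3
   vertex 0.8 0.9 4.7
  endloop
 endfacet
 facet normal -0.806 0.399 0.437
  outer loop
   vertex 0.5 3.8 1.5
   vertex 0.8 0.9 4.7
   vertex 1.9 4.0 3.9
  endloop
 endfacet
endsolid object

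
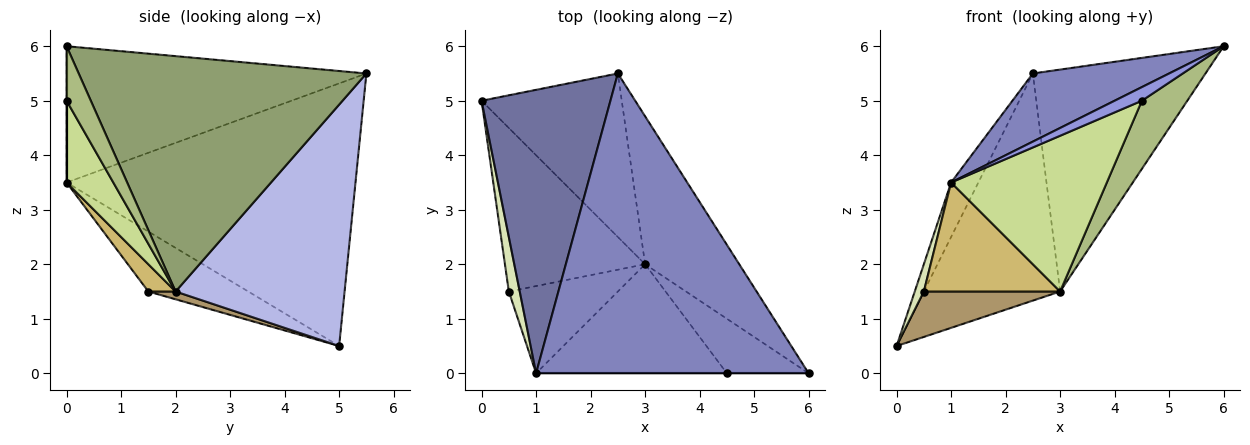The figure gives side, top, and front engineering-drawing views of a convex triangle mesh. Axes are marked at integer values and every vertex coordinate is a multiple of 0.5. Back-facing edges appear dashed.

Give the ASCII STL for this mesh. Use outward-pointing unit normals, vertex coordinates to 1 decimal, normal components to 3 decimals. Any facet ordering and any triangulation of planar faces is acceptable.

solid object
 facet normal -0.895 0.084 0.439
  outer loop
   vertex 1.0 0.0 3.5
   vertex 2.5 5.5 5.5
   vertex 0.0 5.0 0.5
  endloop
 endfacet
 facet normal -0.438 -0.199 0.877
  outer loop
   vertex 1.0 0.0 3.5
   vertex 6.0 0.0 6.0
   vertex 2.5 5.5 5.5
  endloop
 endfacet
 facet normal 0.000 -1.000 0.000
  outer loop
   vertex 1.0 0.0 3.5
   vertex 4.5 0.0 5.0
   vertex 6.0 0.0 6.0
  endloop
 endfacet
 facet normal 0.709 0.572 -0.412
  outer loop
   vertex 3.0 2.0 1.5
   vertex 0.0 5.0 0.5
   vertex 2.5 5.5 5.5
  endloop
 endfacet
 facet normal 0.811 0.487 -0.324
  outer loop
   vertex 3.0 2.0 1.5
   vertex 2.5 5.5 5.5
   vertex 6.0 0.0 6.0
  endloop
 endfacet
 facet normal 0.384 -0.721 -0.577
  outer loop
   vertex 3.0 2.0 1.5
   vertex 6.0 0.0 6.0
   vertex 4.5 0.0 5.0
  endloop
 endfacet
 facet normal 0.239 -0.796 -0.557
  outer loop
   vertex 3.0 2.0 1.5
   vertex 4.5 0.0 5.0
   vertex 1.0 0.0 3.5
  endloop
 endfacet
 facet normal -0.980 -0.089 0.178
  outer loop
   vertex 0.5 1.5 1.5
   vertex 1.0 0.0 3.5
   vertex 0.0 5.0 0.5
  endloop
 endfacet
 facet normal 0.053 -0.267 -0.962
  outer loop
   vertex 0.5 1.5 1.5
   vertex 0.0 5.0 0.5
   vertex 3.0 2.0 1.5
  endloop
 endfacet
 facet normal 0.154 -0.772 -0.617
  outer loop
   vertex 0.5 1.5 1.5
   vertex 3.0 2.0 1.5
   vertex 1.0 0.0 3.5
  endloop
 endfacet
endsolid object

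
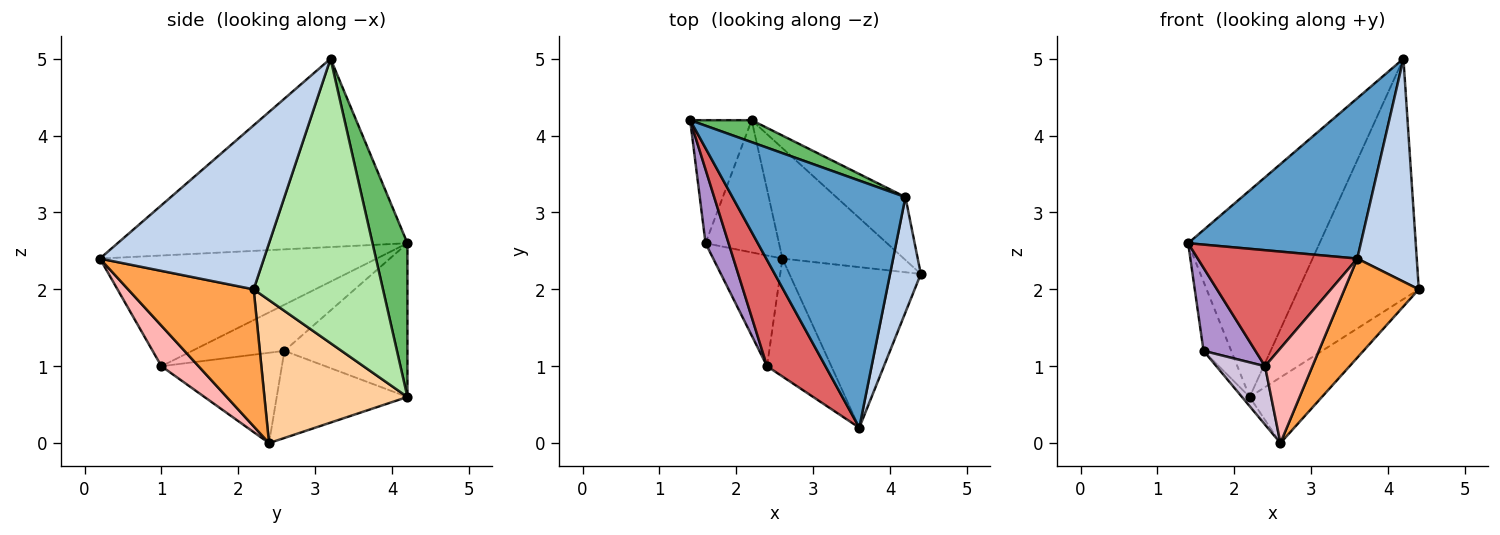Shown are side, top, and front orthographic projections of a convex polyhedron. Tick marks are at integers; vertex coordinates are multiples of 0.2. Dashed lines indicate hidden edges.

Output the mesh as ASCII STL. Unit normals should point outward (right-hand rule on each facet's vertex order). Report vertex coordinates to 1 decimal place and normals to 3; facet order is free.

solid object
 facet normal -0.674 -0.402 0.619
  outer loop
   vertex 4.2 3.2 5.0
   vertex 1.4 4.2 2.6
   vertex 3.6 0.2 2.4
  endloop
 endfacet
 facet normal 0.926 -0.336 0.174
  outer loop
   vertex 4.2 3.2 5.0
   vertex 3.6 0.2 2.4
   vertex 4.4 2.2 2.0
  endloop
 endfacet
 facet normal 0.664 -0.393 -0.637
  outer loop
   vertex 2.6 2.4 0.0
   vertex 4.4 2.2 2.0
   vertex 3.6 0.2 2.4
  endloop
 endfacet
 facet normal 0.711 0.359 -0.604
  outer loop
   vertex 2.2 4.2 0.6
   vertex 4.4 2.2 2.0
   vertex 2.6 2.4 0.0
  endloop
 endfacet
 facet normal 0.256 0.961 0.102
  outer loop
   vertex 2.2 4.2 0.6
   vertex 1.4 4.2 2.6
   vertex 4.2 3.2 5.0
  endloop
 endfacet
 facet normal 0.721 0.670 -0.175
  outer loop
   vertex 2.2 4.2 0.6
   vertex 4.2 3.2 5.0
   vertex 4.4 2.2 2.0
  endloop
 endfacet
 facet normal -0.788 -0.454 0.416
  outer loop
   vertex 2.4 1.0 1.0
   vertex 3.6 0.2 2.4
   vertex 1.4 4.2 2.6
  endloop
 endfacet
 facet normal 0.441 -0.563 -0.699
  outer loop
   vertex 2.4 1.0 1.0
   vertex 2.6 2.4 0.0
   vertex 3.6 0.2 2.4
  endloop
 endfacet
 facet normal -0.799 -0.449 0.400
  outer loop
   vertex 1.6 2.6 1.2
   vertex 2.4 1.0 1.0
   vertex 1.4 4.2 2.6
  endloop
 endfacet
 facet normal -0.756 -0.306 -0.579
  outer loop
   vertex 1.6 2.6 1.2
   vertex 2.6 2.4 0.0
   vertex 2.4 1.0 1.0
  endloop
 endfacet
 facet normal -0.909 0.204 -0.364
  outer loop
   vertex 1.6 2.6 1.2
   vertex 1.4 4.2 2.6
   vertex 2.2 4.2 0.6
  endloop
 endfacet
 facet normal -0.764 0.045 -0.644
  outer loop
   vertex 1.6 2.6 1.2
   vertex 2.2 4.2 0.6
   vertex 2.6 2.4 0.0
  endloop
 endfacet
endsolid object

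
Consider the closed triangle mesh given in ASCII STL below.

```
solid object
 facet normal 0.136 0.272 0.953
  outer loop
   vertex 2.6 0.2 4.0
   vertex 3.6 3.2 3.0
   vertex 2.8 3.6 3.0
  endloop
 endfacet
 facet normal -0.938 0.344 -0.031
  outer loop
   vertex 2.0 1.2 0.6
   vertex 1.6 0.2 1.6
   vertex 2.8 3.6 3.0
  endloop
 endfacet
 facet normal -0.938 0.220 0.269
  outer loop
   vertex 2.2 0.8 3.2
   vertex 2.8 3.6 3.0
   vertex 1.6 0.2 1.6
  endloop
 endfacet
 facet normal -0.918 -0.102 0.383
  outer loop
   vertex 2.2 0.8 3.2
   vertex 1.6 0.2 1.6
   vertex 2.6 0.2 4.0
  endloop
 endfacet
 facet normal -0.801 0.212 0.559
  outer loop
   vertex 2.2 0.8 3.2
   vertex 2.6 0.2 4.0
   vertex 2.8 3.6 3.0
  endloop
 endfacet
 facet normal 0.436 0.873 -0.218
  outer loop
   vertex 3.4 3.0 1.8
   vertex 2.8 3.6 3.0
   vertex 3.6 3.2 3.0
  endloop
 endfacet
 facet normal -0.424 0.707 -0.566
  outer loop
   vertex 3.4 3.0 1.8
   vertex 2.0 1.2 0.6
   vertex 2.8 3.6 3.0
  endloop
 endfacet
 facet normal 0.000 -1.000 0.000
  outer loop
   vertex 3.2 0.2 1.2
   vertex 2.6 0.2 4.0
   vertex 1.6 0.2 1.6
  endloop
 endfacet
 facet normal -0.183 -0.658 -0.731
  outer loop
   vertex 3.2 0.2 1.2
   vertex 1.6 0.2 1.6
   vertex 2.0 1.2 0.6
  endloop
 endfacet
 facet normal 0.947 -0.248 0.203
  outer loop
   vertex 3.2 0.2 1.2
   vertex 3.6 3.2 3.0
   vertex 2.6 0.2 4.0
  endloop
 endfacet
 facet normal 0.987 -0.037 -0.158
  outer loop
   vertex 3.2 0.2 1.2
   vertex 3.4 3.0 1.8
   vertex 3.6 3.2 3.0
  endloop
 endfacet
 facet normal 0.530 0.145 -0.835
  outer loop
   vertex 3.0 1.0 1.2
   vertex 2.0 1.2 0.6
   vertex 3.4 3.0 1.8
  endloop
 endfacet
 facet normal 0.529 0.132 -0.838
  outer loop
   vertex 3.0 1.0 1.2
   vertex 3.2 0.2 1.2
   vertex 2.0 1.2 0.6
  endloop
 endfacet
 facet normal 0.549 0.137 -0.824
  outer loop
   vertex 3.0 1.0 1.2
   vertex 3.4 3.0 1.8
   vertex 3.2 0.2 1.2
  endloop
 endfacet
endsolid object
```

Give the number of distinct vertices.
9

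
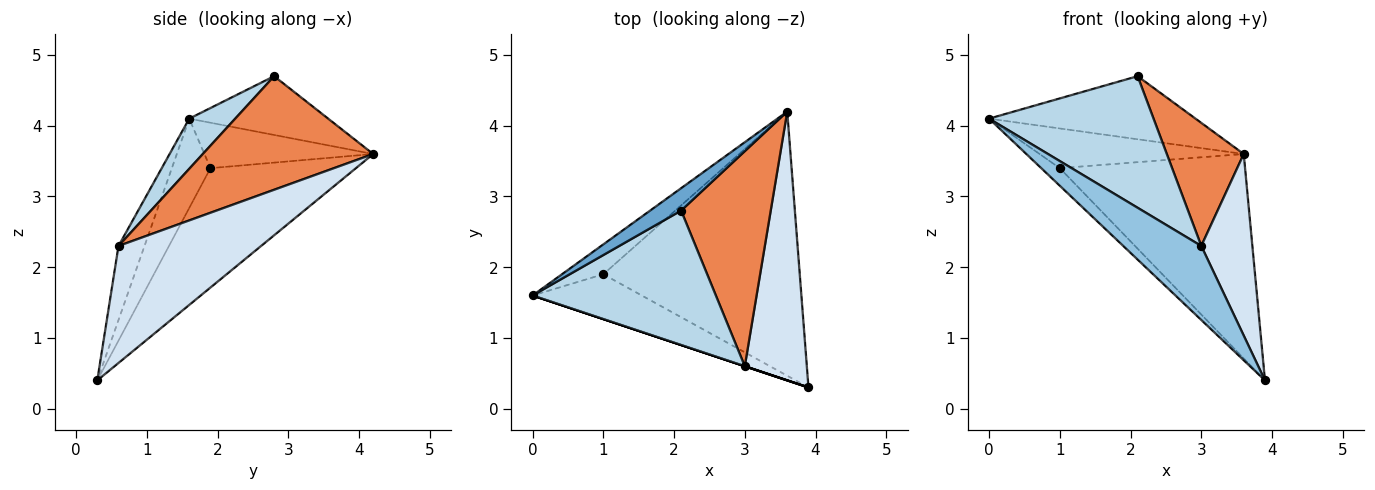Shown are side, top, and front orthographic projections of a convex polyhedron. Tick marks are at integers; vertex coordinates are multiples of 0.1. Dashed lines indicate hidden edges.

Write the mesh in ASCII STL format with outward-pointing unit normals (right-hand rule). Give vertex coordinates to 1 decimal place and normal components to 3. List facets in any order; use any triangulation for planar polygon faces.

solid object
 facet normal -0.536 0.796 0.283
  outer loop
   vertex 2.1 2.8 4.7
   vertex 3.6 4.2 3.6
   vertex 0.0 1.6 4.1
  endloop
 endfacet
 facet normal -0.316 -0.949 0.000
  outer loop
   vertex 3.0 0.6 2.3
   vertex 0.0 1.6 4.1
   vertex 3.9 0.3 0.4
  endloop
 endfacet
 facet normal 0.192 -0.687 0.701
  outer loop
   vertex 3.0 0.6 2.3
   vertex 2.1 2.8 4.7
   vertex 0.0 1.6 4.1
  endloop
 endfacet
 facet normal 0.842 -0.302 0.447
  outer loop
   vertex 3.0 0.6 2.3
   vertex 3.9 0.3 0.4
   vertex 3.6 4.2 3.6
  endloop
 endfacet
 facet normal 0.740 -0.334 0.584
  outer loop
   vertex 3.0 0.6 2.3
   vertex 3.6 4.2 3.6
   vertex 2.1 2.8 4.7
  endloop
 endfacet
 facet normal -0.606 0.291 -0.741
  outer loop
   vertex 1.0 1.9 3.4
   vertex 3.9 0.3 0.4
   vertex 0.0 1.6 4.1
  endloop
 endfacet
 facet normal -0.551 0.667 -0.502
  outer loop
   vertex 1.0 1.9 3.4
   vertex 0.0 1.6 4.1
   vertex 3.6 4.2 3.6
  endloop
 endfacet
 facet normal -0.433 0.552 -0.713
  outer loop
   vertex 1.0 1.9 3.4
   vertex 3.6 4.2 3.6
   vertex 3.9 0.3 0.4
  endloop
 endfacet
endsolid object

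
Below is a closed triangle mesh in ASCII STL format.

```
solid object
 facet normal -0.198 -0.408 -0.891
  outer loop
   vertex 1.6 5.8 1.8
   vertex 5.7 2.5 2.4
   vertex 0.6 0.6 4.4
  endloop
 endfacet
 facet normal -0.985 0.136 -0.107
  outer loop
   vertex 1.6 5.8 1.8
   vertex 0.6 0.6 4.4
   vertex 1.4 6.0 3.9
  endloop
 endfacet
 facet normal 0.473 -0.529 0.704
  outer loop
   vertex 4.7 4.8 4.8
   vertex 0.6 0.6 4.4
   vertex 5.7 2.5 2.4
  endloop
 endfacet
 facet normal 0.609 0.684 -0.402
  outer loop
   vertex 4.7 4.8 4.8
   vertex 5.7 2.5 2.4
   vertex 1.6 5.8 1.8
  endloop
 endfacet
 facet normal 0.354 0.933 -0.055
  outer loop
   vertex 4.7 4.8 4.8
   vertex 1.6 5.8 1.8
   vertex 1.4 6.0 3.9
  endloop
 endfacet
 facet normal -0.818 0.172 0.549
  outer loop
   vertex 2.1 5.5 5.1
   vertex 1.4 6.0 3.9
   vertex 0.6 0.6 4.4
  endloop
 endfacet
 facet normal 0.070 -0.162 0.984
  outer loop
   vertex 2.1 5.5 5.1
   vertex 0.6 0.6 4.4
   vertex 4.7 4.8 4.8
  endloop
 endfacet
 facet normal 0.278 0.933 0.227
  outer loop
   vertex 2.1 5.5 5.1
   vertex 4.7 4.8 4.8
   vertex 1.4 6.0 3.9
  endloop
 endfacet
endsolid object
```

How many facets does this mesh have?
8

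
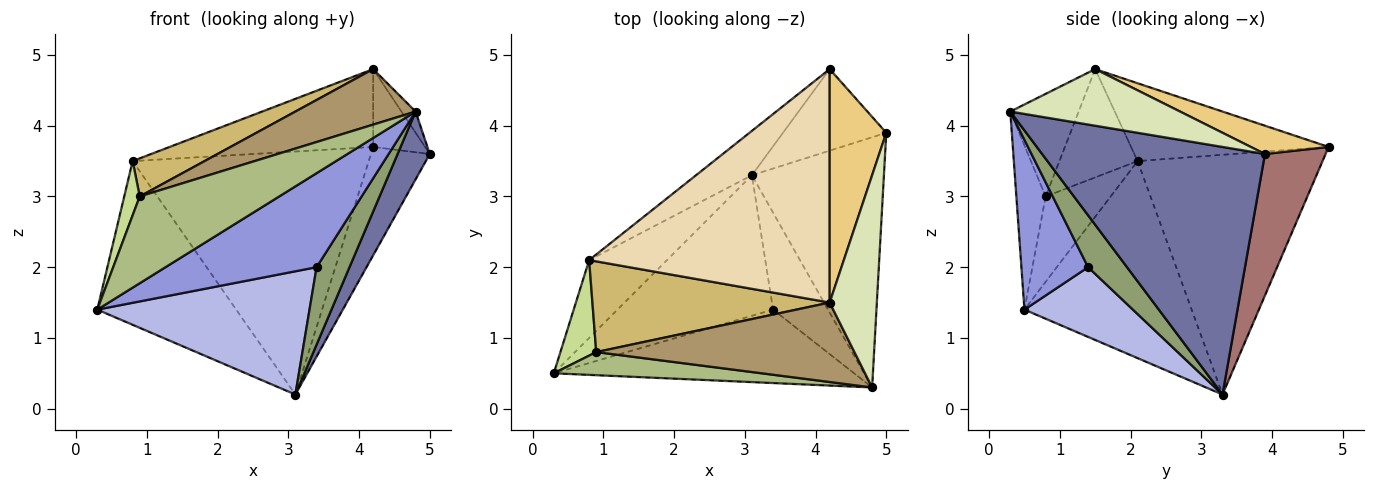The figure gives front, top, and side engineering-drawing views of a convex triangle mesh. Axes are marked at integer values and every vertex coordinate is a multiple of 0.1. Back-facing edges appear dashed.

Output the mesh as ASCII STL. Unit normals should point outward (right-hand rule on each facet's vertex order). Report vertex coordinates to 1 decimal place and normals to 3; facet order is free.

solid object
 facet normal 0.875 -0.126 -0.467
  outer loop
   vertex 3.1 3.3 0.2
   vertex 5.0 3.9 3.6
   vertex 4.8 0.3 4.2
  endloop
 endfacet
 facet normal -0.736 0.611 -0.291
  outer loop
   vertex 0.8 2.1 3.5
   vertex 3.1 3.3 0.2
   vertex 0.3 0.5 1.4
  endloop
 endfacet
 facet normal 0.329 -0.744 -0.581
  outer loop
   vertex 3.4 1.4 2.0
   vertex 4.8 0.3 4.2
   vertex 0.3 0.5 1.4
  endloop
 endfacet
 facet normal 0.319 -0.625 -0.713
  outer loop
   vertex 3.4 1.4 2.0
   vertex 0.3 0.5 1.4
   vertex 3.1 3.3 0.2
  endloop
 endfacet
 facet normal 0.594 -0.502 -0.629
  outer loop
   vertex 3.4 1.4 2.0
   vertex 3.1 3.3 0.2
   vertex 4.8 0.3 4.2
  endloop
 endfacet
 facet normal -0.199 -0.947 0.252
  outer loop
   vertex 0.9 0.8 3.0
   vertex 0.3 0.5 1.4
   vertex 4.8 0.3 4.2
  endloop
 endfacet
 facet normal -0.901 -0.215 0.378
  outer loop
   vertex 0.9 0.8 3.0
   vertex 0.8 2.1 3.5
   vertex 0.3 0.5 1.4
  endloop
 endfacet
 facet normal 0.767 0.064 0.639
  outer loop
   vertex 4.2 1.5 4.8
   vertex 4.8 0.3 4.2
   vertex 5.0 3.9 3.6
  endloop
 endfacet
 facet normal -0.310 -0.545 0.779
  outer loop
   vertex 4.2 1.5 4.8
   vertex 0.9 0.8 3.0
   vertex 4.8 0.3 4.2
  endloop
 endfacet
 facet normal -0.388 -0.357 0.850
  outer loop
   vertex 4.2 1.5 4.8
   vertex 0.8 2.1 3.5
   vertex 0.9 0.8 3.0
  endloop
 endfacet
 facet normal 0.429 0.286 0.857
  outer loop
   vertex 4.2 4.8 3.7
   vertex 4.2 1.5 4.8
   vertex 5.0 3.9 3.6
  endloop
 endfacet
 facet normal -0.293 0.302 0.907
  outer loop
   vertex 4.2 4.8 3.7
   vertex 0.8 2.1 3.5
   vertex 4.2 1.5 4.8
  endloop
 endfacet
 facet normal 0.636 0.617 -0.464
  outer loop
   vertex 4.2 4.8 3.7
   vertex 5.0 3.9 3.6
   vertex 3.1 3.3 0.2
  endloop
 endfacet
 facet normal -0.610 0.779 -0.142
  outer loop
   vertex 4.2 4.8 3.7
   vertex 3.1 3.3 0.2
   vertex 0.8 2.1 3.5
  endloop
 endfacet
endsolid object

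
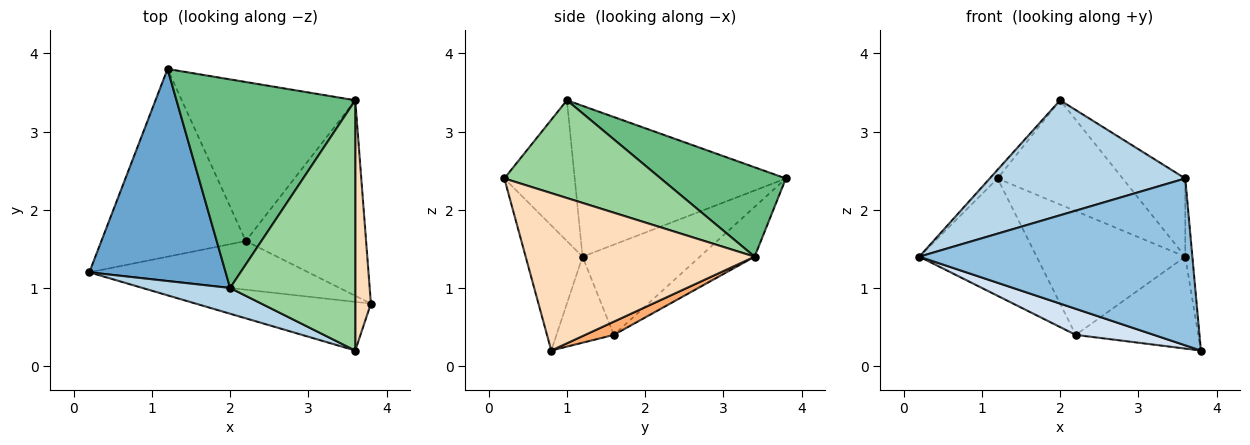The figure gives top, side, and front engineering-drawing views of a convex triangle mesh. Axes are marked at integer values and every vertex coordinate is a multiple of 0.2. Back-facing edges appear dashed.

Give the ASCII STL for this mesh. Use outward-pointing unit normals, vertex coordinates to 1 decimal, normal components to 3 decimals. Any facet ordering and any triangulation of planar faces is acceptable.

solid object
 facet normal -0.742 0.027 0.670
  outer loop
   vertex 2.0 1.0 3.4
   vertex 1.2 3.8 2.4
   vertex 0.2 1.2 1.4
  endloop
 endfacet
 facet normal -0.196 -0.941 -0.275
  outer loop
   vertex 3.6 0.2 2.4
   vertex 0.2 1.2 1.4
   vertex 3.8 0.8 0.2
  endloop
 endfacet
 facet normal -0.331 -0.921 0.206
  outer loop
   vertex 3.6 0.2 2.4
   vertex 2.0 1.0 3.4
   vertex 0.2 1.2 1.4
  endloop
 endfacet
 facet normal -0.327 -0.446 -0.833
  outer loop
   vertex 2.2 1.6 0.4
   vertex 3.8 0.8 0.2
   vertex 0.2 1.2 1.4
  endloop
 endfacet
 facet normal -0.468 0.468 -0.749
  outer loop
   vertex 2.2 1.6 0.4
   vertex 0.2 1.2 1.4
   vertex 1.2 3.8 2.4
  endloop
 endfacet
 facet normal 0.099 0.423 -0.901
  outer loop
   vertex 3.6 3.4 1.4
   vertex 3.8 0.8 0.2
   vertex 2.2 1.6 0.4
  endloop
 endfacet
 facet normal -0.221 0.599 -0.770
  outer loop
   vertex 3.6 3.4 1.4
   vertex 2.2 1.6 0.4
   vertex 1.2 3.8 2.4
  endloop
 endfacet
 facet normal 0.995 0.031 0.099
  outer loop
   vertex 3.6 3.4 1.4
   vertex 3.6 0.2 2.4
   vertex 3.8 0.8 0.2
  endloop
 endfacet
 facet normal 0.408 0.408 0.816
  outer loop
   vertex 3.6 3.4 1.4
   vertex 1.2 3.8 2.4
   vertex 2.0 1.0 3.4
  endloop
 endfacet
 facet normal 0.598 0.239 0.765
  outer loop
   vertex 3.6 3.4 1.4
   vertex 2.0 1.0 3.4
   vertex 3.6 0.2 2.4
  endloop
 endfacet
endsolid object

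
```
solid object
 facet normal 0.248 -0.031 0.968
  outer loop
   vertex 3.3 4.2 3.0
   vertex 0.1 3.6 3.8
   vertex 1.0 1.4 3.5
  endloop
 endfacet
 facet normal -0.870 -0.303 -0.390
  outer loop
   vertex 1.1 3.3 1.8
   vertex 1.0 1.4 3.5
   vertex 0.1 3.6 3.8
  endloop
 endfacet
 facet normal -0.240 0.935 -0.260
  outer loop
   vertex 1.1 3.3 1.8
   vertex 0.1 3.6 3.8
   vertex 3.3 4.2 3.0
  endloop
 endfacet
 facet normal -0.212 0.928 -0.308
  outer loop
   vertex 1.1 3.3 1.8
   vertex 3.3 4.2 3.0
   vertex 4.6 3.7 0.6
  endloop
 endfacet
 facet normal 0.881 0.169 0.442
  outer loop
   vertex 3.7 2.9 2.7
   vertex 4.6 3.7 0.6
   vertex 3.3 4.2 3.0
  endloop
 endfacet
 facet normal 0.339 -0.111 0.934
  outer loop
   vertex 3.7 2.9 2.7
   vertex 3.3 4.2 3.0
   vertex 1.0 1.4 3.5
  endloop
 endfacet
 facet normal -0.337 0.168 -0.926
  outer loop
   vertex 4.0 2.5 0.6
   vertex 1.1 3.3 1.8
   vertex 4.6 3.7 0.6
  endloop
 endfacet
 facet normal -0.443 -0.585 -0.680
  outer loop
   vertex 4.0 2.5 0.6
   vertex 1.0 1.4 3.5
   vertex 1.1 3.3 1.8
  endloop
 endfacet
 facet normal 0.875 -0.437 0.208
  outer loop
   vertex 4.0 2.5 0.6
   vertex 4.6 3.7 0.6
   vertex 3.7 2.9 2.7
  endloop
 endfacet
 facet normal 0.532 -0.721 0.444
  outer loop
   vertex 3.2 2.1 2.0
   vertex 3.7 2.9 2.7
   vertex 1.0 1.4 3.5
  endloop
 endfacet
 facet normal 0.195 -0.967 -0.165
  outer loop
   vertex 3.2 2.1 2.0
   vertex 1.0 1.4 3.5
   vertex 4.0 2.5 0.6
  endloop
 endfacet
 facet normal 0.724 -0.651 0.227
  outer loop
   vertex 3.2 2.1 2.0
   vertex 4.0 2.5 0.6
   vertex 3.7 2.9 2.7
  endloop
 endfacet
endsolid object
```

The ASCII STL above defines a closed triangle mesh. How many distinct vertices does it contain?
8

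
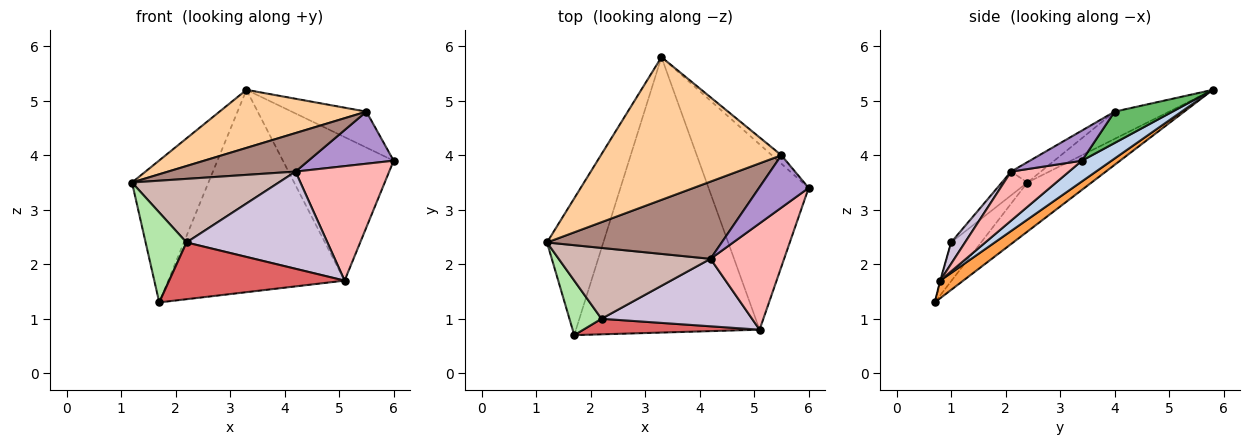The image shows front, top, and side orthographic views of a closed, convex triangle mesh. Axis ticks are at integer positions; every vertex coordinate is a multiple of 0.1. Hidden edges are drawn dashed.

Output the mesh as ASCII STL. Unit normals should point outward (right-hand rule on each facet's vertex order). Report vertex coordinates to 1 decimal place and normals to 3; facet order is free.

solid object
 facet normal -0.517 0.616 -0.594
  outer loop
   vertex 1.7 0.7 1.3
   vertex 1.2 2.4 3.5
   vertex 3.3 5.8 5.2
  endloop
 endfacet
 facet normal 0.161 0.604 -0.780
  outer loop
   vertex 5.1 0.8 1.7
   vertex 3.3 5.8 5.2
   vertex 6.0 3.4 3.9
  endloop
 endfacet
 facet normal 0.077 0.590 -0.804
  outer loop
   vertex 5.1 0.8 1.7
   vertex 1.7 0.7 1.3
   vertex 3.3 5.8 5.2
  endloop
 endfacet
 facet normal -0.139 -0.373 0.917
  outer loop
   vertex 5.5 4.0 4.8
   vertex 3.3 5.8 5.2
   vertex 1.2 2.4 3.5
  endloop
 endfacet
 facet normal 0.602 0.777 -0.183
  outer loop
   vertex 5.5 4.0 4.8
   vertex 6.0 3.4 3.9
   vertex 3.3 5.8 5.2
  endloop
 endfacet
 facet normal -0.531 -0.725 0.439
  outer loop
   vertex 2.2 1.0 2.4
   vertex 1.2 2.4 3.5
   vertex 1.7 0.7 1.3
  endloop
 endfacet
 facet normal -0.003 -0.964 0.264
  outer loop
   vertex 2.2 1.0 2.4
   vertex 1.7 0.7 1.3
   vertex 5.1 0.8 1.7
  endloop
 endfacet
 facet normal 0.413 -0.667 0.620
  outer loop
   vertex 4.2 2.1 3.7
   vertex 5.1 0.8 1.7
   vertex 6.0 3.4 3.9
  endloop
 endfacet
 facet normal 0.395 -0.648 0.651
  outer loop
   vertex 4.2 2.1 3.7
   vertex 6.0 3.4 3.9
   vertex 5.5 4.0 4.8
  endloop
 endfacet
 facet normal 0.081 -0.819 0.569
  outer loop
   vertex 4.2 2.1 3.7
   vertex 2.2 1.0 2.4
   vertex 5.1 0.8 1.7
  endloop
 endfacet
 facet normal -0.104 -0.444 0.890
  outer loop
   vertex 4.2 2.1 3.7
   vertex 5.5 4.0 4.8
   vertex 1.2 2.4 3.5
  endloop
 endfacet
 facet normal -0.116 -0.663 0.739
  outer loop
   vertex 4.2 2.1 3.7
   vertex 1.2 2.4 3.5
   vertex 2.2 1.0 2.4
  endloop
 endfacet
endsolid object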